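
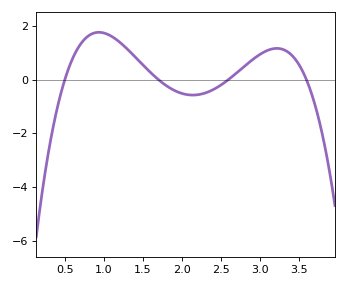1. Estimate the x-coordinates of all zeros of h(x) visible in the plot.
0.5, 1.7, 2.6, 3.6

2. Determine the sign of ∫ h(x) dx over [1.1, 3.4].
positive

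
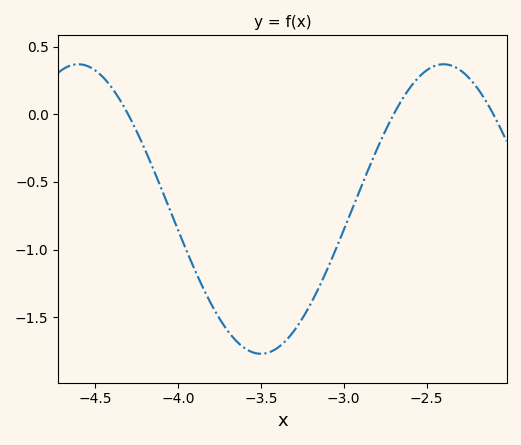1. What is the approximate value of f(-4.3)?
0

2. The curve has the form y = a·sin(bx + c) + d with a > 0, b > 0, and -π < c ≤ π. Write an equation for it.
y = 1.07sin(2.9x + 2.1) - 0.7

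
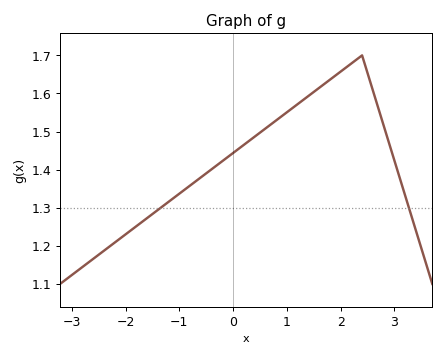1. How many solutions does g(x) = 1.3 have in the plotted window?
2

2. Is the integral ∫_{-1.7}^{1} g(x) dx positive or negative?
positive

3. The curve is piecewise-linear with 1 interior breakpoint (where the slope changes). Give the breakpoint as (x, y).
(2.4, 1.7)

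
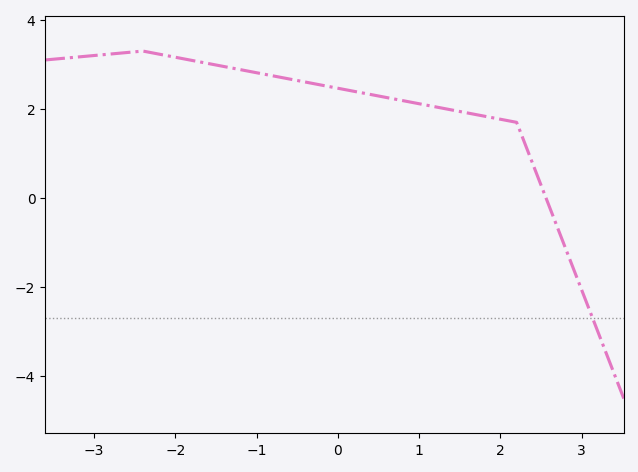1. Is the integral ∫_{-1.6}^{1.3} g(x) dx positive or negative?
positive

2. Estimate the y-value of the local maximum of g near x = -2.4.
3.2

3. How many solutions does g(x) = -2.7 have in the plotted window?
1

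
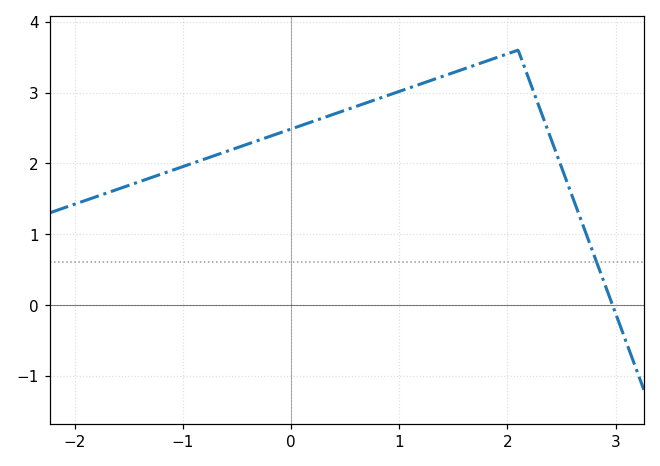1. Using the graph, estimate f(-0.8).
2.1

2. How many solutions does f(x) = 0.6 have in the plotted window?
1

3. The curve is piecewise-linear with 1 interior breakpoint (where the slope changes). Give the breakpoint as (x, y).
(2.1, 3.6)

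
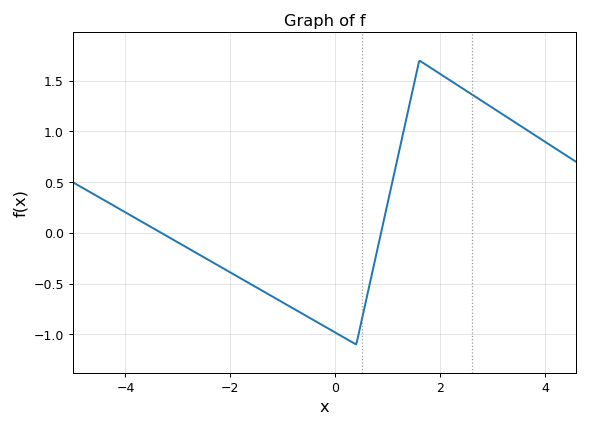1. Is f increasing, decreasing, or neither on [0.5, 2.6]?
neither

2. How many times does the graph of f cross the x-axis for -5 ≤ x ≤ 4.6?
2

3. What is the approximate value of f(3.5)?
1.05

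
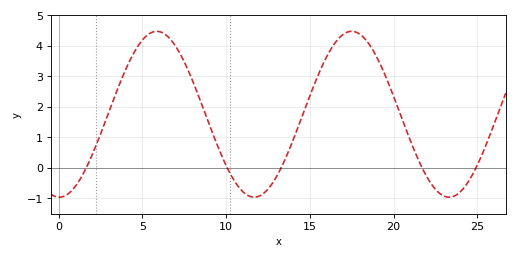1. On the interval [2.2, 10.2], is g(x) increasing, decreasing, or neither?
neither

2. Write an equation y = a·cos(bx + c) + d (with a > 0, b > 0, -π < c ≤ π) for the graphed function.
y = 2.72cos(0.54x + 3.12) + 1.75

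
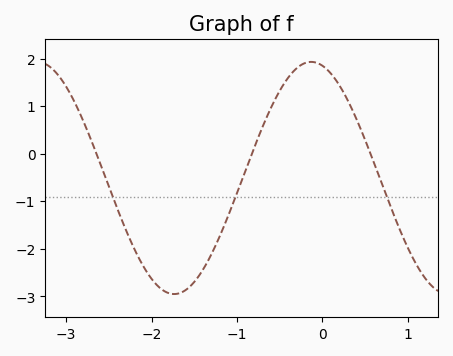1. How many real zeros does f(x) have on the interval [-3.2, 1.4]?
3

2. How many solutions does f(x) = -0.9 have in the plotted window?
3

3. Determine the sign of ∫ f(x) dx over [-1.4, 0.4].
positive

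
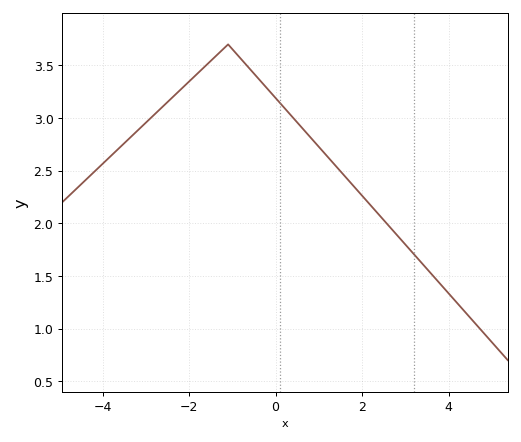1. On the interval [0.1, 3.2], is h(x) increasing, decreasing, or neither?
decreasing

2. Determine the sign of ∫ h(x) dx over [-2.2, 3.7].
positive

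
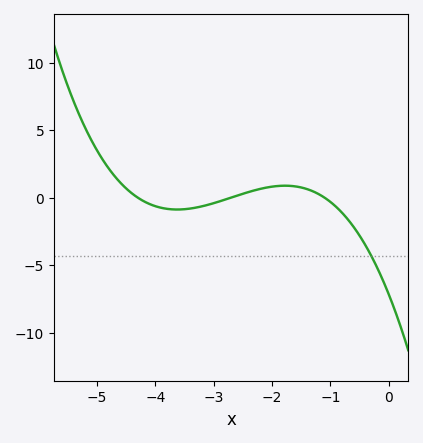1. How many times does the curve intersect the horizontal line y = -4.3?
1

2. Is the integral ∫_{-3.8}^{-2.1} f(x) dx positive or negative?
negative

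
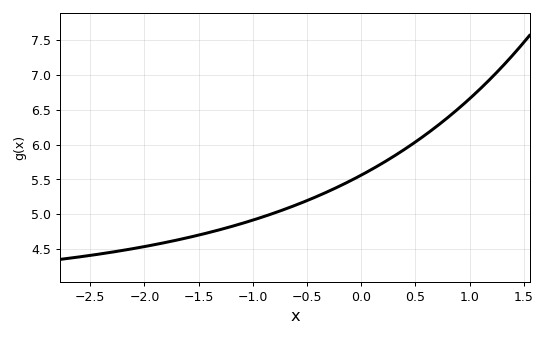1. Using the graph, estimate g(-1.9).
4.55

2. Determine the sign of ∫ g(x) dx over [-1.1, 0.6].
positive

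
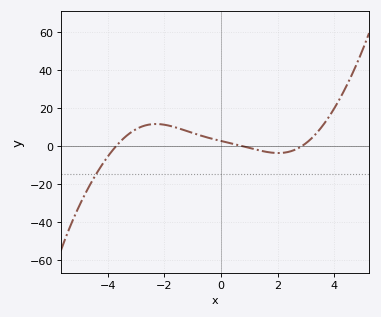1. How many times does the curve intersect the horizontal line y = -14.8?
1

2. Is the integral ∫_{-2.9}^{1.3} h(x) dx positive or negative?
positive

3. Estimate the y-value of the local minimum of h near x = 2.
-3.6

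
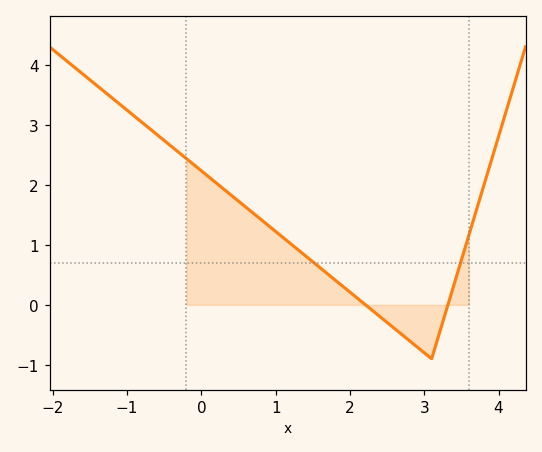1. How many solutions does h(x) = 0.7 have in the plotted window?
2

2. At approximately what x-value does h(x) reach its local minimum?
3.1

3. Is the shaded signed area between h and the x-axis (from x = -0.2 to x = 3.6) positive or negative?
positive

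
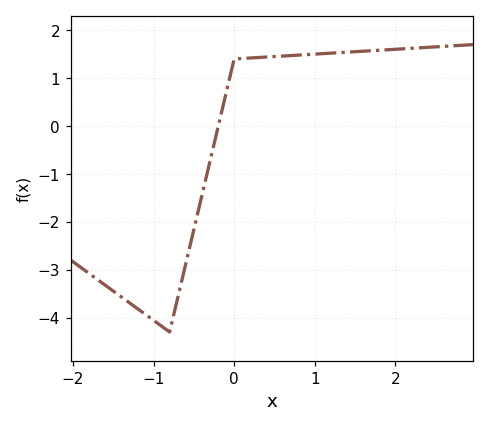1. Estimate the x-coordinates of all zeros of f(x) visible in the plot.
-0.2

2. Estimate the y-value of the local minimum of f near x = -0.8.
-4.3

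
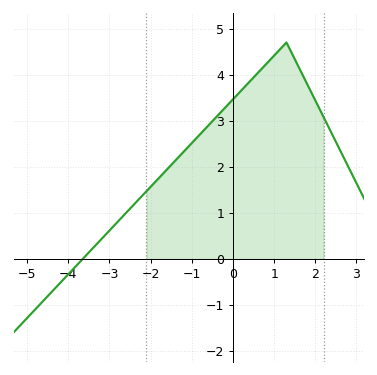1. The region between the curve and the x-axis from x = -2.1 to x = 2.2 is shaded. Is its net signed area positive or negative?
positive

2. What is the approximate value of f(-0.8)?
2.7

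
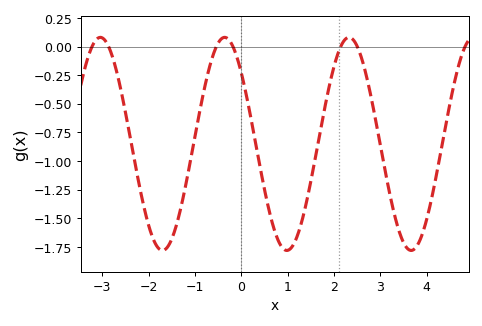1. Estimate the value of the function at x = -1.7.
-1.8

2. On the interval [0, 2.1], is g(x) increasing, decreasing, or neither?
neither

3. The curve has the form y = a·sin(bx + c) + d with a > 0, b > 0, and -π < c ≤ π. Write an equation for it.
y = 0.93sin(2.3x + 2.4) - 0.85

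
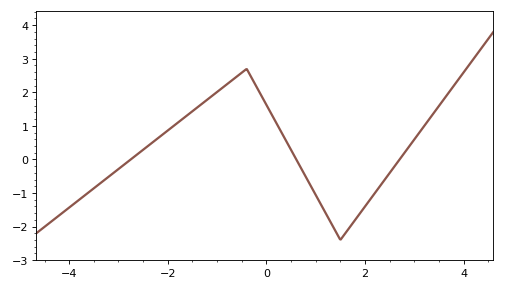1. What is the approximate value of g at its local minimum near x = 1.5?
-2.4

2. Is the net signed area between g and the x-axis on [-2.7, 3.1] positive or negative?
positive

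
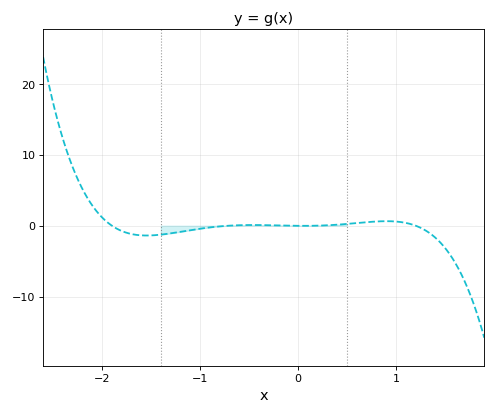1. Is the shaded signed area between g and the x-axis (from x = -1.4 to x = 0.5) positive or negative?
negative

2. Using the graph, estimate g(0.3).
0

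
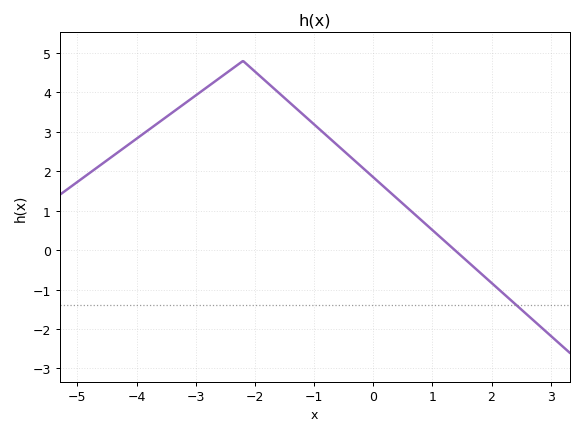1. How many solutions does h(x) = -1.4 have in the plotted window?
1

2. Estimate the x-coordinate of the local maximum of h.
-2.2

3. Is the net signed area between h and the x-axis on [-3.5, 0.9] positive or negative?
positive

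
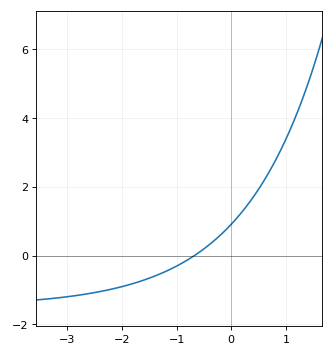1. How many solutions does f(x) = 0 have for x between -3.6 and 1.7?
1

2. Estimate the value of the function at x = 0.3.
1.48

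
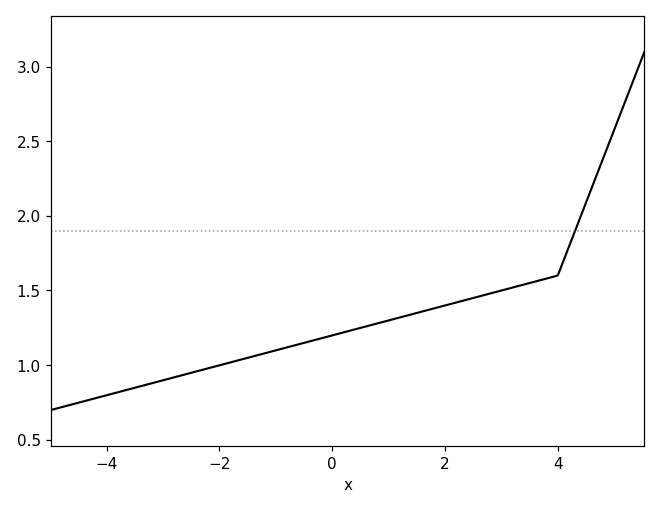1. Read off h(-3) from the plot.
0.9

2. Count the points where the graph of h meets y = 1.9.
1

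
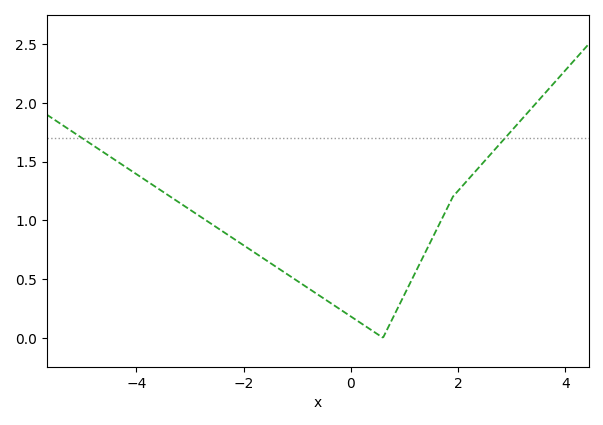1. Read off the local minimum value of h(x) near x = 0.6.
0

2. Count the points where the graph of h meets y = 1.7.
2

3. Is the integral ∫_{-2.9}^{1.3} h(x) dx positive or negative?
positive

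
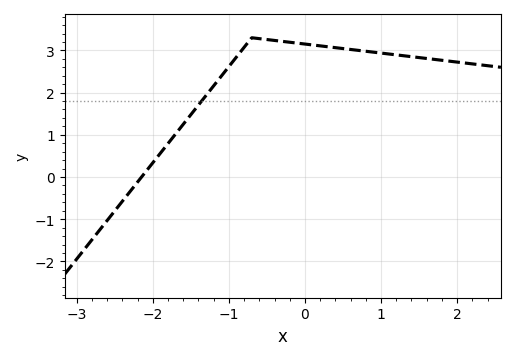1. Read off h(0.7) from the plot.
3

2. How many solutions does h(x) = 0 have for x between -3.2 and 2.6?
1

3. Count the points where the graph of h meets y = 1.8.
1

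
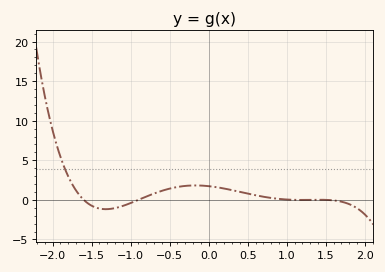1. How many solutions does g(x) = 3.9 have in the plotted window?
1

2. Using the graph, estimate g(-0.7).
1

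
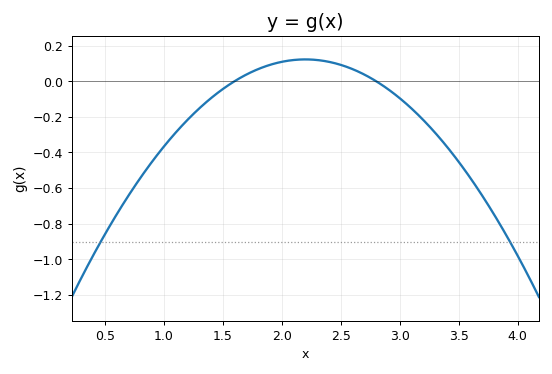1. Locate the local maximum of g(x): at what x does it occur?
2.2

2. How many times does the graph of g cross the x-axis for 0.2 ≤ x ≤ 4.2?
2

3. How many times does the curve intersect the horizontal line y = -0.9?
2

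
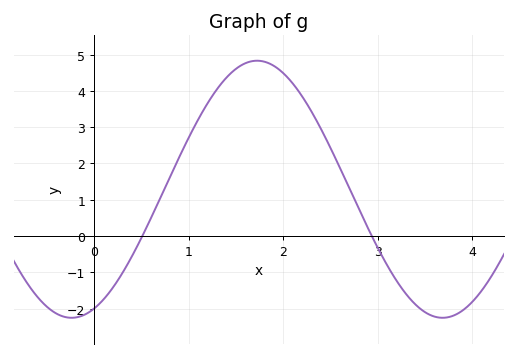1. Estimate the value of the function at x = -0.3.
-2.23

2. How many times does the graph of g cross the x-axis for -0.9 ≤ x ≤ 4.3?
2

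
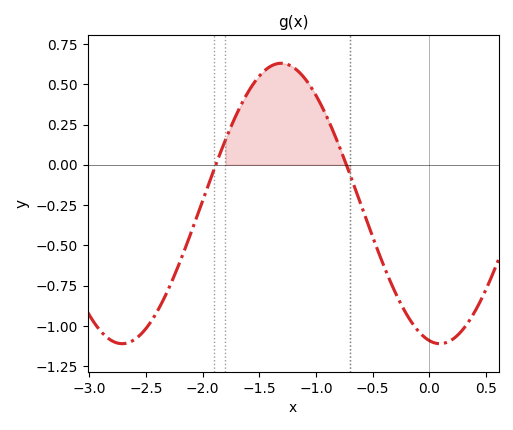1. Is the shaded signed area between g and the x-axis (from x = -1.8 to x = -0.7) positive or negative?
positive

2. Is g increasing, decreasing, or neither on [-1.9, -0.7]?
neither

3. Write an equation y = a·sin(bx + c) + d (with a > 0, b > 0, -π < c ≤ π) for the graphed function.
y = 0.87sin(2.24x - 1.78) - 0.24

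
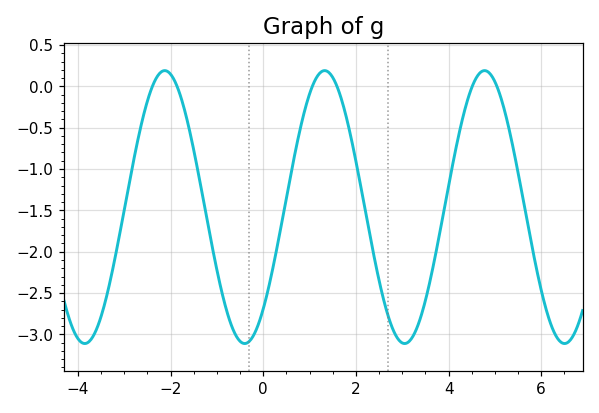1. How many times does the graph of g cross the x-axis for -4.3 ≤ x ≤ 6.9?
6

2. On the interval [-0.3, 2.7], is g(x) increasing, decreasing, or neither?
neither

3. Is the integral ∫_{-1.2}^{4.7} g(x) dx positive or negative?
negative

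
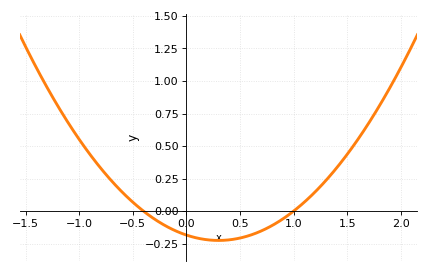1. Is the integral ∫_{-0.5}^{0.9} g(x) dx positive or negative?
negative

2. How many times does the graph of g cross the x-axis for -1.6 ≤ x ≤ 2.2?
2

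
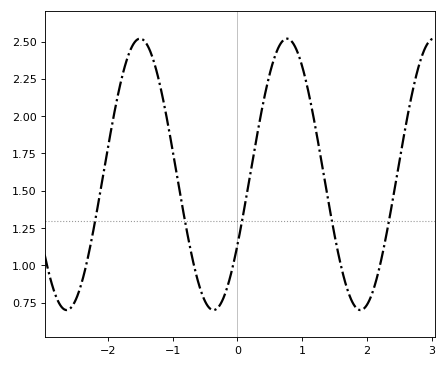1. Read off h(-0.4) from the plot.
0.7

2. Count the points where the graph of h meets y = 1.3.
5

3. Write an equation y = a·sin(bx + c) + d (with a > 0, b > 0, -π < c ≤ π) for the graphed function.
y = 0.91sin(2.8x - 0.55) + 1.61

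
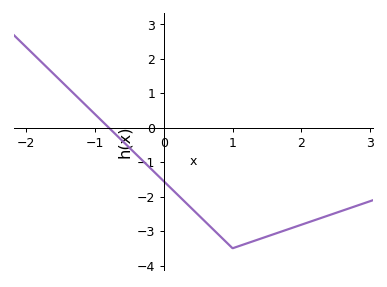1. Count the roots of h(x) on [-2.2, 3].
1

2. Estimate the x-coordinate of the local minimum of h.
1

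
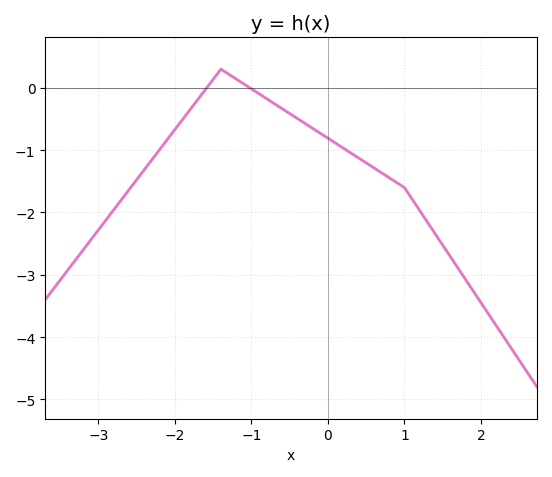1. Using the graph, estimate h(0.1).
-0.887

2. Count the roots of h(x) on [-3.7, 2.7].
2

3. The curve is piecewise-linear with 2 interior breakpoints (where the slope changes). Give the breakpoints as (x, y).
(-1.4, 0.3); (1, -1.6)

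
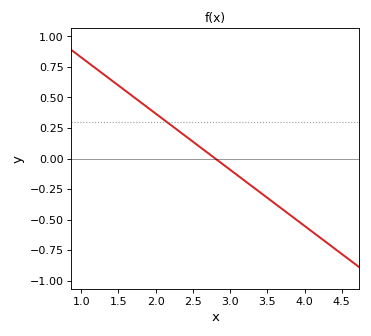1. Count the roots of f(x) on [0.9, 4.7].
1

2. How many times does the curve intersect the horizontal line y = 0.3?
1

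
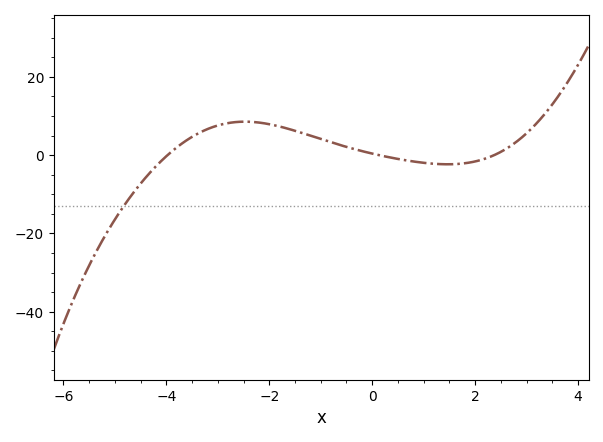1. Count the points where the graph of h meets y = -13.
1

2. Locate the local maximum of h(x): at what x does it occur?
-2.4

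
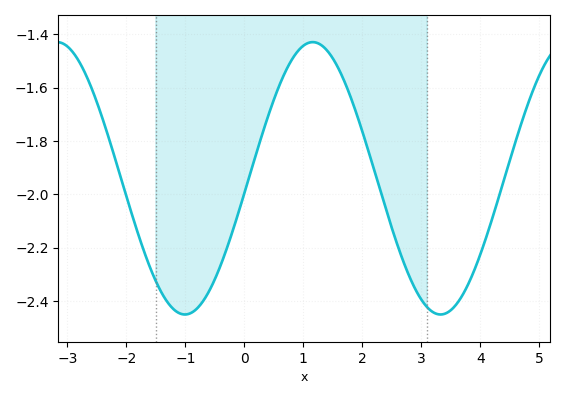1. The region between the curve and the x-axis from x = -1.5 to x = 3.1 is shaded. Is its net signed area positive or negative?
negative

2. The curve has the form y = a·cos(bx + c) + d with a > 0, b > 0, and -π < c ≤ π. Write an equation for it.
y = 0.51cos(1.45x - 1.68) - 1.94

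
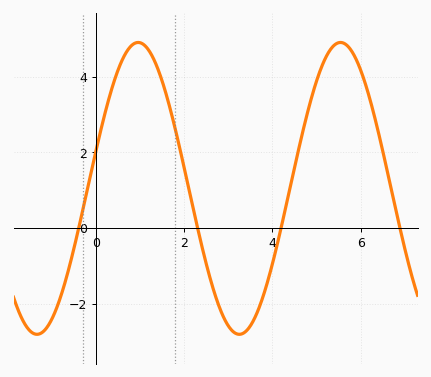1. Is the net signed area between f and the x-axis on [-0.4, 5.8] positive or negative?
positive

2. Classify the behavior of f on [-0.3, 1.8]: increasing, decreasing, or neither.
neither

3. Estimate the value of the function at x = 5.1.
4.21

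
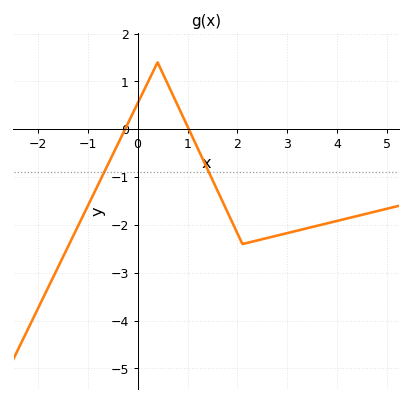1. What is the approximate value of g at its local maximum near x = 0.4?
1.4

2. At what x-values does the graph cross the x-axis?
-0.252, 1.03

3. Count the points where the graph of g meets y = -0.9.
2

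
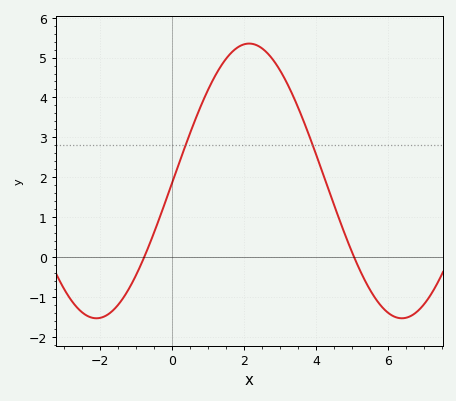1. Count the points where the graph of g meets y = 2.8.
2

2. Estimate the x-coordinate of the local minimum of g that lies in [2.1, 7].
6.38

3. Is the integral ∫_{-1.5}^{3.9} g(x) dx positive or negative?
positive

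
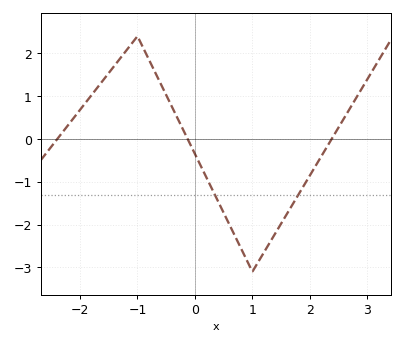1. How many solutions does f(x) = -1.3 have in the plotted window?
2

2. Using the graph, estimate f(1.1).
-2.9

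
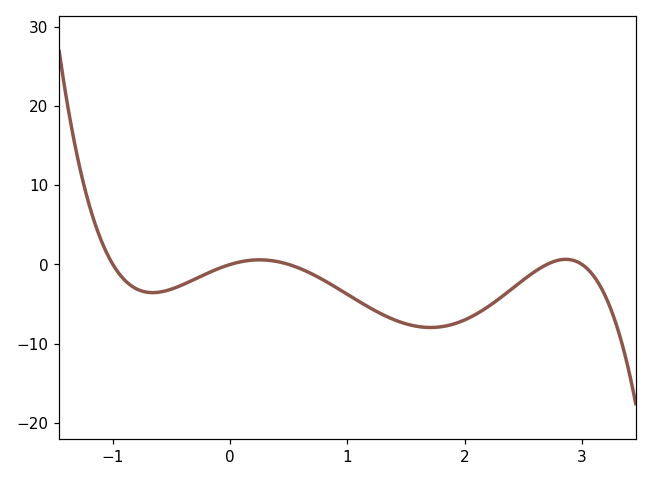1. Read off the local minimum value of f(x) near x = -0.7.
-3.55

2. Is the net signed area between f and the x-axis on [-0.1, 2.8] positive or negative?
negative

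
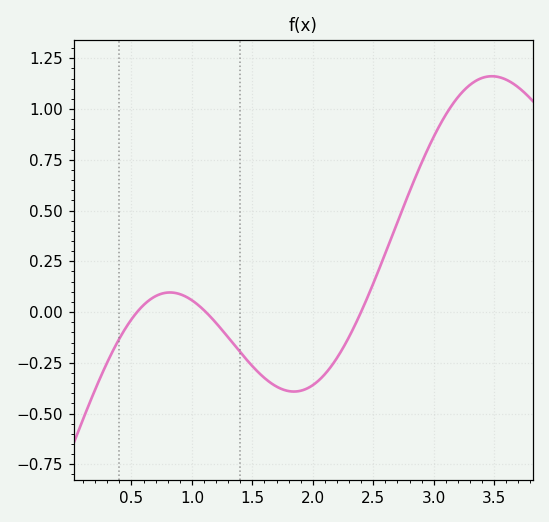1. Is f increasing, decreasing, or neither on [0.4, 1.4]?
neither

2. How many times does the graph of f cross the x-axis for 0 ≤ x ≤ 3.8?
3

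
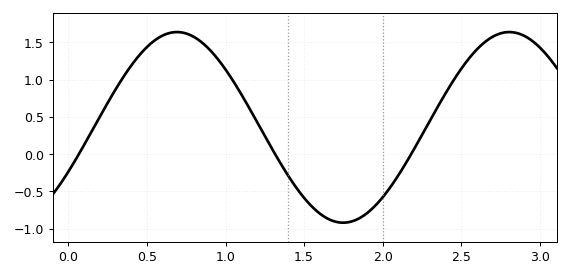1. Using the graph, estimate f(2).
-0.58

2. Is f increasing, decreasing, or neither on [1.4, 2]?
neither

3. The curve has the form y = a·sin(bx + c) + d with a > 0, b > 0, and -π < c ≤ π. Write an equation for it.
y = 1.28sin(2.97x - 0.482) + 0.36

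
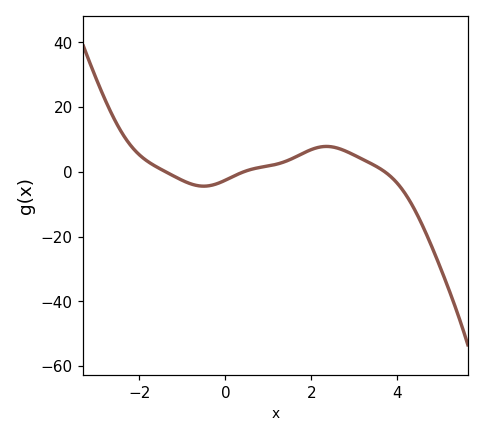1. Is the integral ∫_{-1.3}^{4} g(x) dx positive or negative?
positive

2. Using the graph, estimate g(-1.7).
2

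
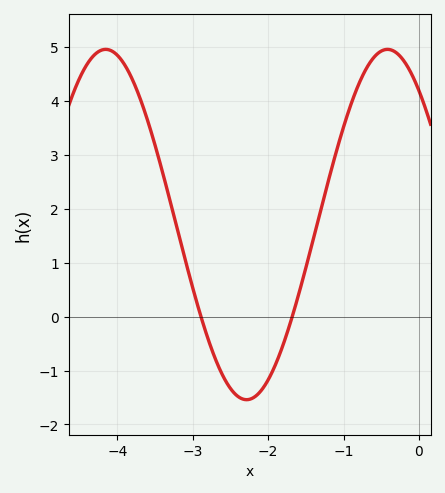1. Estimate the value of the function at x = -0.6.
4.81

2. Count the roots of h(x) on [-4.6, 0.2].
2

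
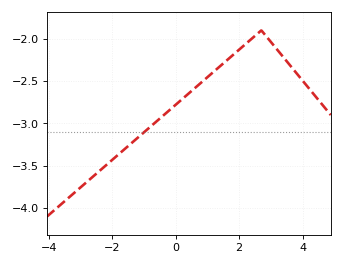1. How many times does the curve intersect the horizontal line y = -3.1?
1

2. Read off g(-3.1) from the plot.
-3.8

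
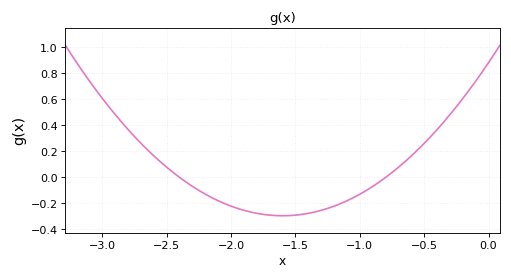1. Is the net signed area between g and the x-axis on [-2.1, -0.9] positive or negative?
negative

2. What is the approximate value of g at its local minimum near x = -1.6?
-0.294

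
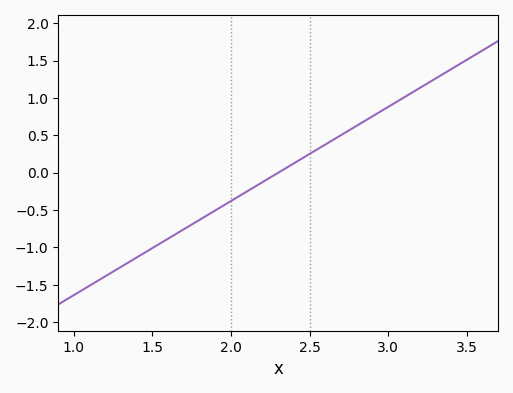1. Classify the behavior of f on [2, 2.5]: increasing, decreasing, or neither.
increasing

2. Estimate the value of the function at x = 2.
-0.4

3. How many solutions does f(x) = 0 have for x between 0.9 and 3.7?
1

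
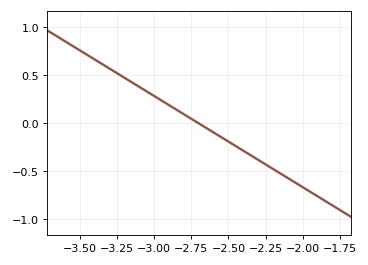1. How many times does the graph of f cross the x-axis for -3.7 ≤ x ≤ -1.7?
1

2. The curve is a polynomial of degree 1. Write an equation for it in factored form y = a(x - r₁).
y = -0.95(x + 2.7)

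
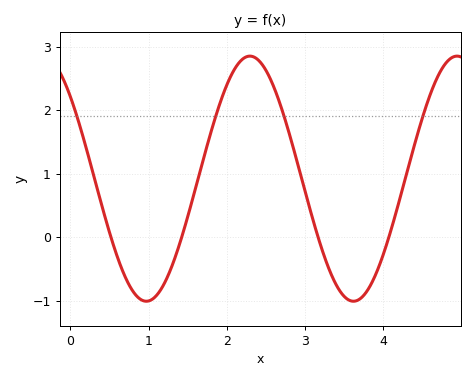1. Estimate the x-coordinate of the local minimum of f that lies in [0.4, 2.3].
1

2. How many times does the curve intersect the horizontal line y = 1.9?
4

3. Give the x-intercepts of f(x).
0.5, 1.4, 3.2, 4.1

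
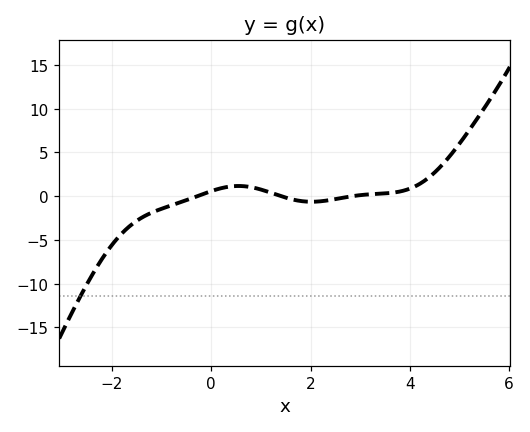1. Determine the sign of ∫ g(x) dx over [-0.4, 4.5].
positive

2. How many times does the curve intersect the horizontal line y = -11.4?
1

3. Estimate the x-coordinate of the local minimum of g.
2.02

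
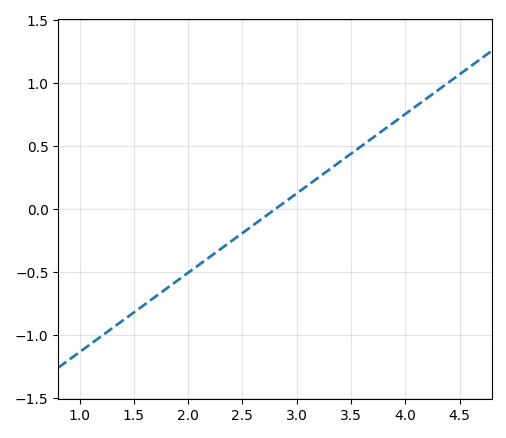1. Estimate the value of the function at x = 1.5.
-0.819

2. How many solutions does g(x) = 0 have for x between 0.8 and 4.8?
1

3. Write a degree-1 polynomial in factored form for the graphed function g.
y = 0.63(x - 2.8)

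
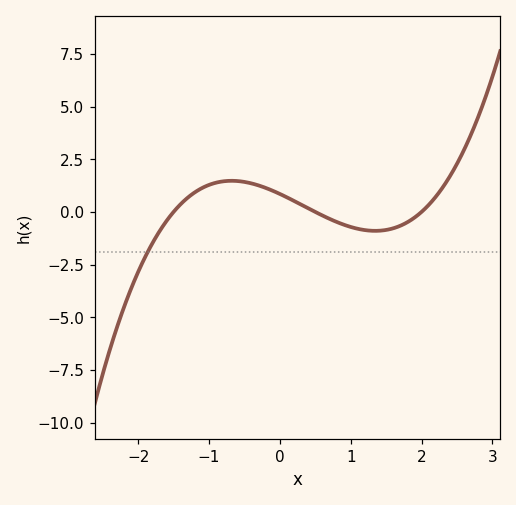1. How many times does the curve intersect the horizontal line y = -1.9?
1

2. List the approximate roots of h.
-1.5, 0.5, 2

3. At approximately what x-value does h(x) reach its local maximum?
-0.7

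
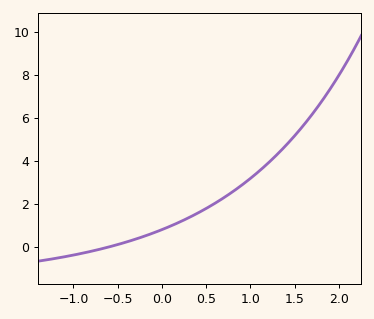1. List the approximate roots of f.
-0.6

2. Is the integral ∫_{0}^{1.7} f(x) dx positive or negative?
positive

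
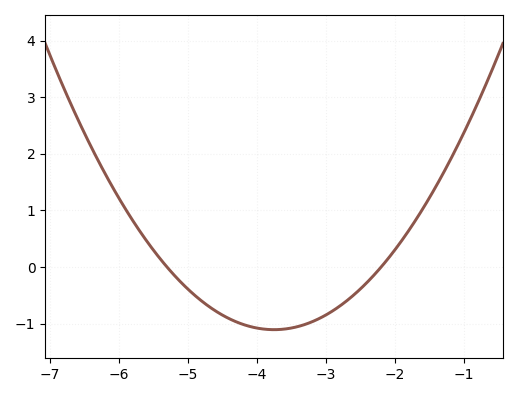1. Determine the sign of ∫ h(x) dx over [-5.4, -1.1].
negative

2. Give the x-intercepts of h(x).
-5.3, -2.2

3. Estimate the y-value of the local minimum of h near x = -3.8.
-1.11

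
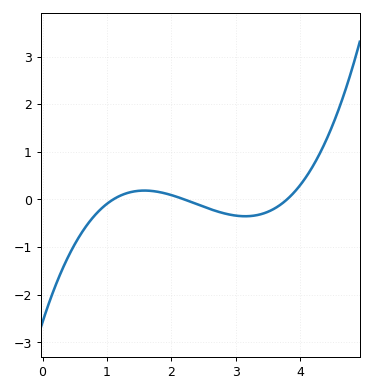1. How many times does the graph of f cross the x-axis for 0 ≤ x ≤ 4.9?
3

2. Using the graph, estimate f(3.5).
-0.262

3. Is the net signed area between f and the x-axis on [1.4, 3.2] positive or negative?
negative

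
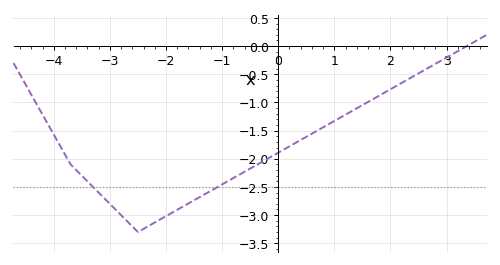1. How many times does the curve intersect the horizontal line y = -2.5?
2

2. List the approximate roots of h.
3.4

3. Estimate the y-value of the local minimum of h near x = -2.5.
-3.3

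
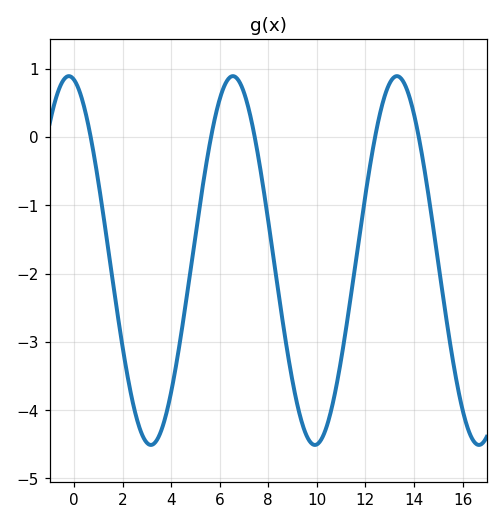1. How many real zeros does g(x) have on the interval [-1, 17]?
5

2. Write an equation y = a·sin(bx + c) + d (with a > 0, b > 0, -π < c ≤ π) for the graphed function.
y = 2.7sin(0.93x + 1.77) - 1.81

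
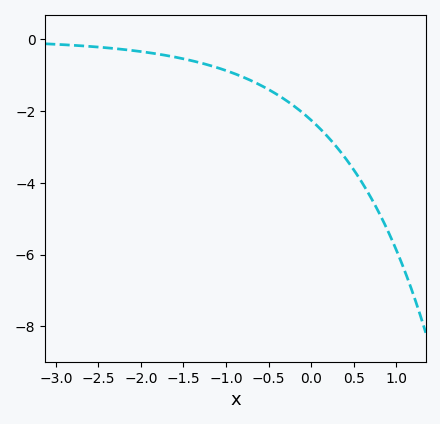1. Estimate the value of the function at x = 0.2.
-2.8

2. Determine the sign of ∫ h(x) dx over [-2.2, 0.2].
negative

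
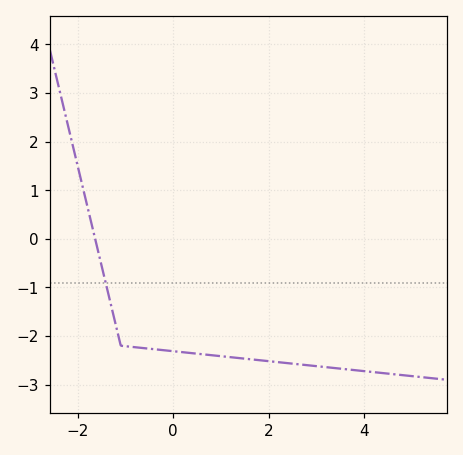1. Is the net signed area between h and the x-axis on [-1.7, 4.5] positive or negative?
negative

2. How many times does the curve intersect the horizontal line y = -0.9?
1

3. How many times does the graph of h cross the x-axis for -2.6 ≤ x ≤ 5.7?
1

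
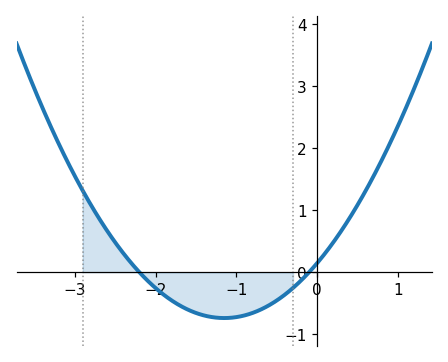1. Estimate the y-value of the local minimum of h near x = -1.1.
-0.739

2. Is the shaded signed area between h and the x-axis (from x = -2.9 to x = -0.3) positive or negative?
negative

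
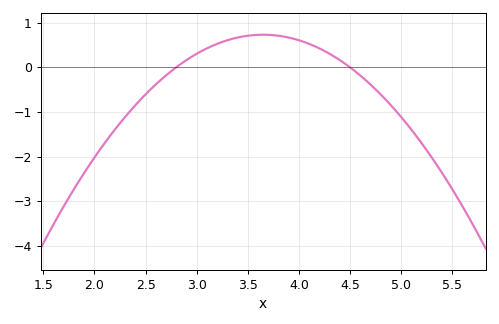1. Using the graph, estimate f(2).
-2.02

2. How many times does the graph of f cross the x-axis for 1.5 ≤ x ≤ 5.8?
2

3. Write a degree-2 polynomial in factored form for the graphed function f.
y = -1.01(x - 2.8)(x - 4.5)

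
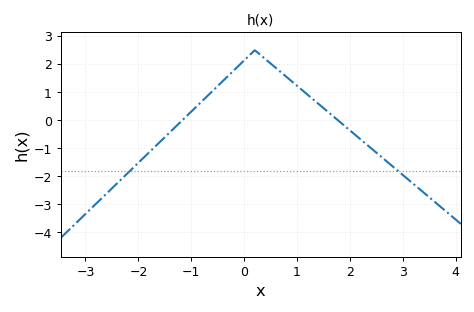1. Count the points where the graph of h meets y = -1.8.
2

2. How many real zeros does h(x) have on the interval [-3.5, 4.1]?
2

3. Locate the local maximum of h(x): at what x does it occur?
0.2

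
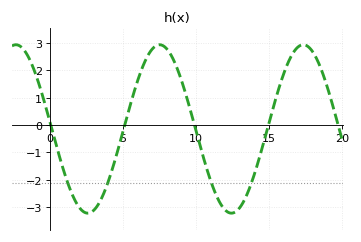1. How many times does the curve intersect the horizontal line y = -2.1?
4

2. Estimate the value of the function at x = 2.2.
-3.1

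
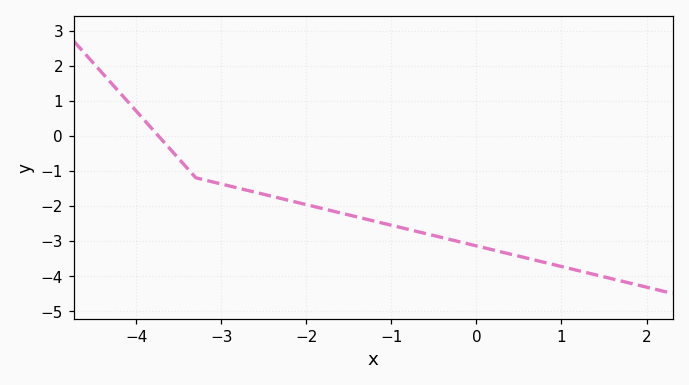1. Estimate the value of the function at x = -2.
-1.97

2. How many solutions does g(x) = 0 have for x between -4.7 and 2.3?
1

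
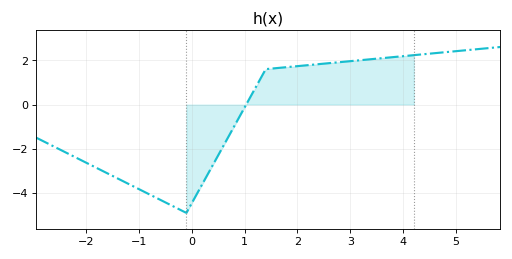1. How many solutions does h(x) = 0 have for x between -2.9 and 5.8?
1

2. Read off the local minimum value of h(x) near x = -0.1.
-4.9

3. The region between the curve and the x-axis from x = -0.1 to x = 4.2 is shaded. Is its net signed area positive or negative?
positive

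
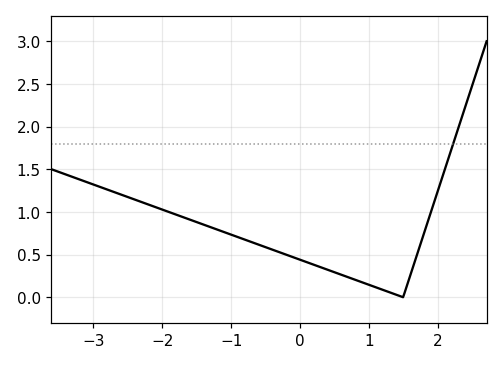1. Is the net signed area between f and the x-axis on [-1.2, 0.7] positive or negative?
positive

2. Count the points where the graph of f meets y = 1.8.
1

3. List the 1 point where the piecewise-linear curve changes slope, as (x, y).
(1.5, 0)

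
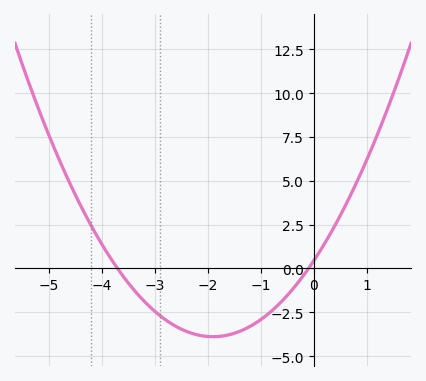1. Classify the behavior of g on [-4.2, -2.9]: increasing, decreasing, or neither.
decreasing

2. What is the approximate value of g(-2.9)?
-2.6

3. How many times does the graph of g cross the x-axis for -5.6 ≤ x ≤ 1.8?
2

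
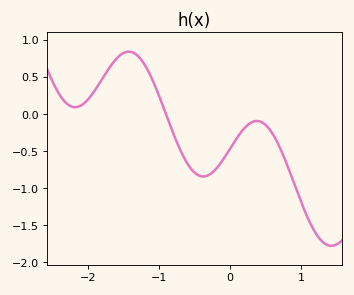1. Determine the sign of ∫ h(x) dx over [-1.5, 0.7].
negative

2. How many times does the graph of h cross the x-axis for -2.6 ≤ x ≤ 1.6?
1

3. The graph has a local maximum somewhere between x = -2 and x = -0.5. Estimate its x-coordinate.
-1.42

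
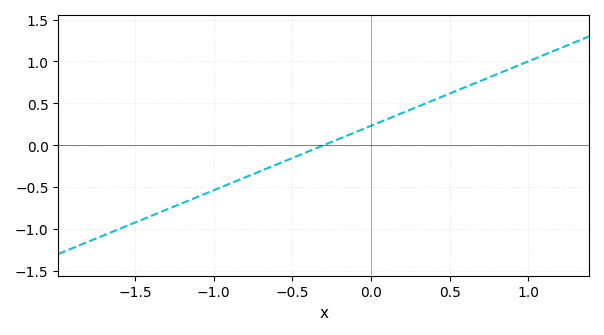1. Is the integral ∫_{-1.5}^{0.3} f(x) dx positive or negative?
negative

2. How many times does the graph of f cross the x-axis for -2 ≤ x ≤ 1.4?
1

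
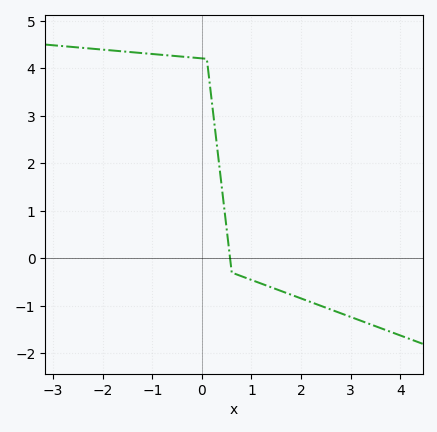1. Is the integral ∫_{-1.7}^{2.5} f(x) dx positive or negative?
positive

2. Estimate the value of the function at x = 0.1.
4.2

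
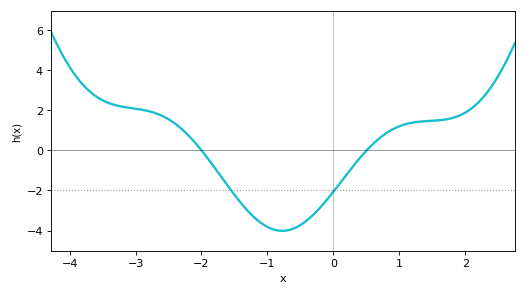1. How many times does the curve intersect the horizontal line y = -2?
2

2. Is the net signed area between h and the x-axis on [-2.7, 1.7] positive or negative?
negative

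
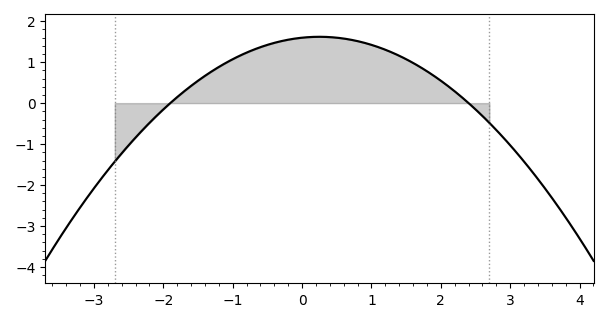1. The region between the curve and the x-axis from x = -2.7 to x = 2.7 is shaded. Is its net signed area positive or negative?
positive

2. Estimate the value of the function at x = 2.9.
-0.84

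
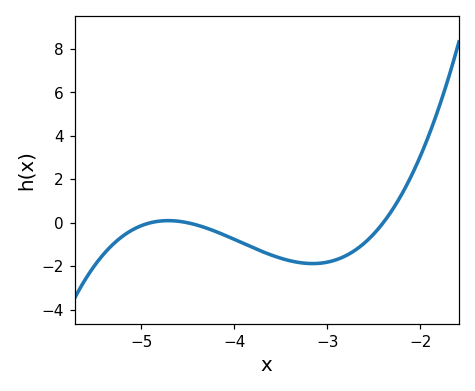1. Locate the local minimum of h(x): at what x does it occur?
-3.16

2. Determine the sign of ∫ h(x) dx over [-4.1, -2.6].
negative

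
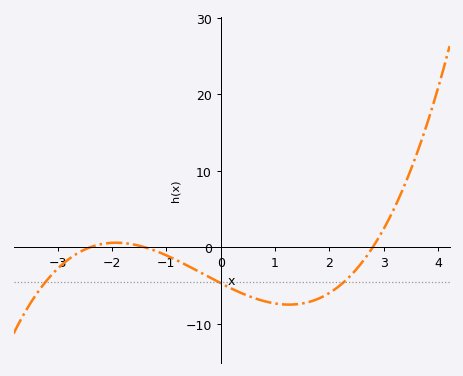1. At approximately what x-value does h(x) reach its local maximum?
-1.93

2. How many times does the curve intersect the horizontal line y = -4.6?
3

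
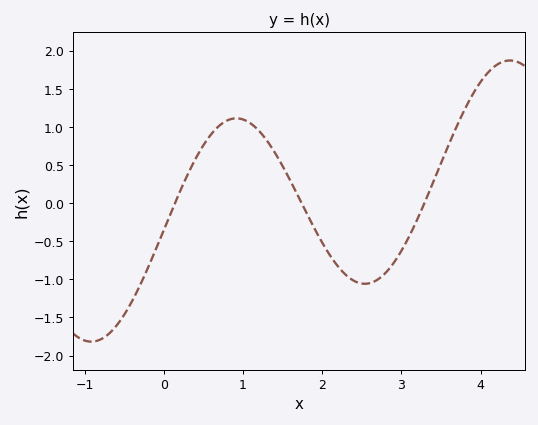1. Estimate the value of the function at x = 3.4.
0.3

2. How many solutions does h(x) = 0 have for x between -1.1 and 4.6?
3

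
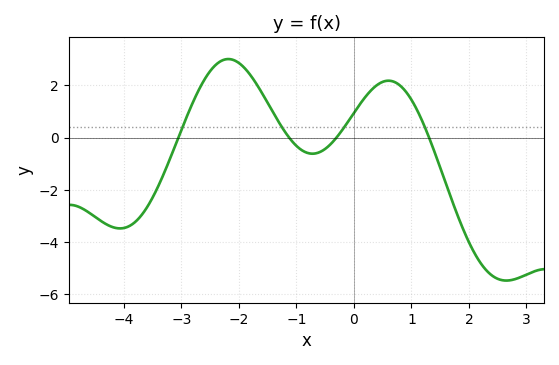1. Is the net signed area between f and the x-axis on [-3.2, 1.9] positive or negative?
positive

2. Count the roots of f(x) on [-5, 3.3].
4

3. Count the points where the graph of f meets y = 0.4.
4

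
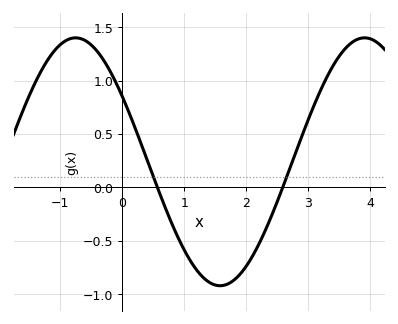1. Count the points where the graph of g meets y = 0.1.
2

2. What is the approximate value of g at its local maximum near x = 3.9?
1.4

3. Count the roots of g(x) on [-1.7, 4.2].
2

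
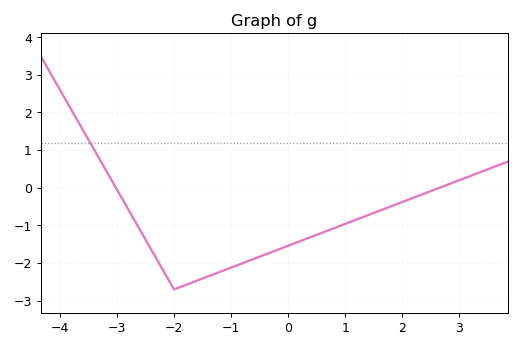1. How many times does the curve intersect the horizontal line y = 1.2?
1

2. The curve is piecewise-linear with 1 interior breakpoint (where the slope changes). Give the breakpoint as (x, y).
(-2, -2.7)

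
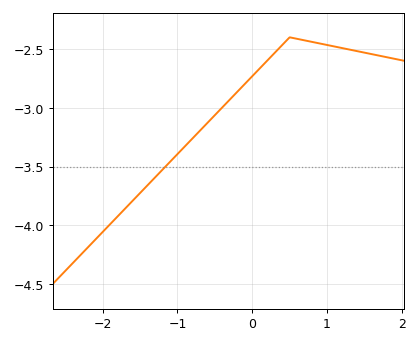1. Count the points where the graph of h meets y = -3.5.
1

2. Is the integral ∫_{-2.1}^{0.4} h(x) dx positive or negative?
negative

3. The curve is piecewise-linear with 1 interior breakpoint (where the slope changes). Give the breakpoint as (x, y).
(0.5, -2.4)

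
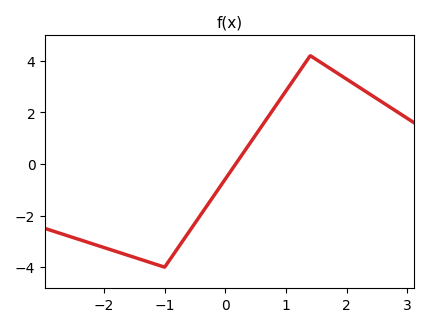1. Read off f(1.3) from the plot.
3.86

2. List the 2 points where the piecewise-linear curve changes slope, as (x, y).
(-1, -4); (1.4, 4.2)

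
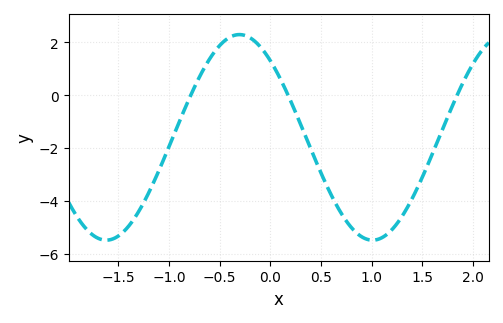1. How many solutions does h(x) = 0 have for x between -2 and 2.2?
3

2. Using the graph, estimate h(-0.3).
2.29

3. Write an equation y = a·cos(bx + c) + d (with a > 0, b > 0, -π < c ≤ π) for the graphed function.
y = 3.89cos(2.39x + 0.73) - 1.6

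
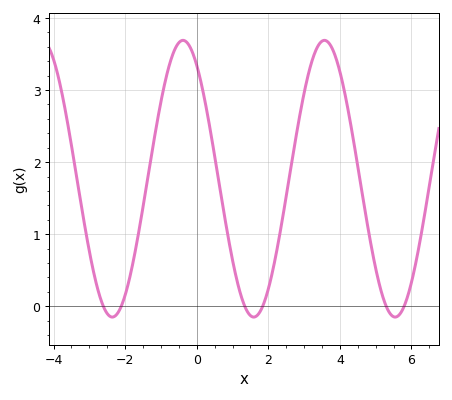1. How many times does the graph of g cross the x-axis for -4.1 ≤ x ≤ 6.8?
6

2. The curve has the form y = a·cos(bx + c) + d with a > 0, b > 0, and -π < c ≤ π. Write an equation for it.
y = 1.92cos(1.6x + 0.61) + 1.77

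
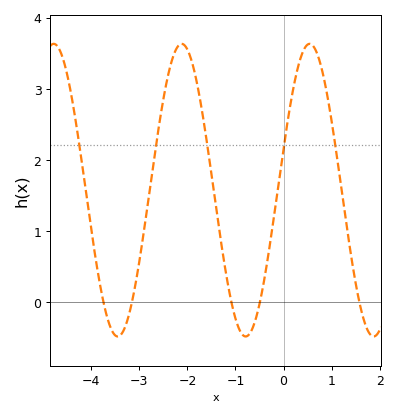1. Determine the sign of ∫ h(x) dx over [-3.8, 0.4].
positive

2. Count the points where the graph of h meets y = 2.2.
5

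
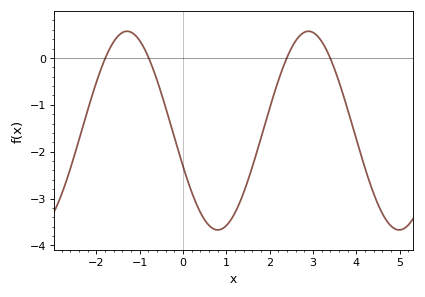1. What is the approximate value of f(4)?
-1.7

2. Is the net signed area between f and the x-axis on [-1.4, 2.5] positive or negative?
negative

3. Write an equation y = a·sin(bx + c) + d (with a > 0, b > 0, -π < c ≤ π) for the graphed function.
y = 2.12sin(1.5x - 2.8) - 1.55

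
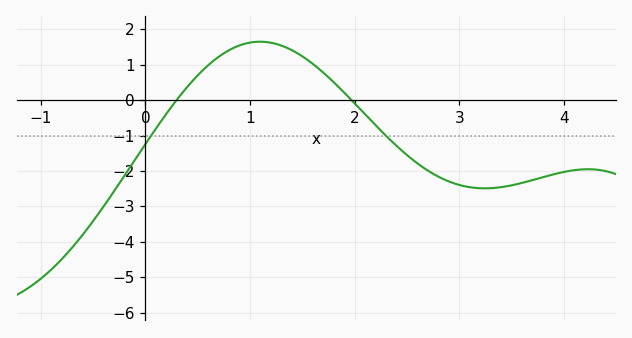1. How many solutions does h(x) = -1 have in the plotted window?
2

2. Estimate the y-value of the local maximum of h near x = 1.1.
1.6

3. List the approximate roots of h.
0.3, 2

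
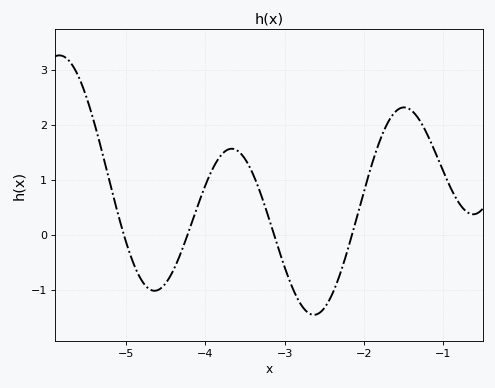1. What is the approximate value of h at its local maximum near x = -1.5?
2.32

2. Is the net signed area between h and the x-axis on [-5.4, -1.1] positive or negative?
positive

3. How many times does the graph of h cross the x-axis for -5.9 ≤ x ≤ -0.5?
4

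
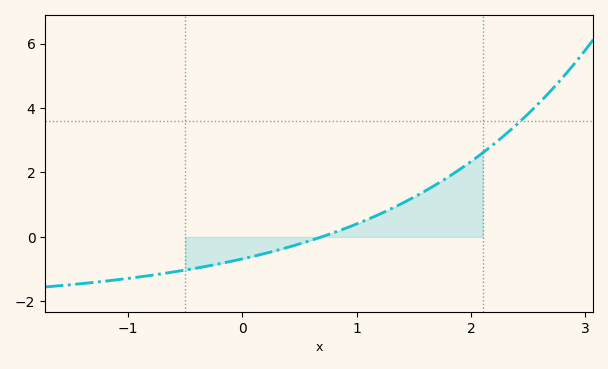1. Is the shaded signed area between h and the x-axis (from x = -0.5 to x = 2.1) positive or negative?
positive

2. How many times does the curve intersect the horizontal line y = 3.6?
1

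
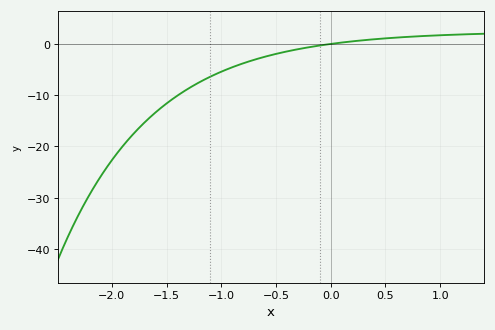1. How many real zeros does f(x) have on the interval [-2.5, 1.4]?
1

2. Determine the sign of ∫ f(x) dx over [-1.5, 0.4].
negative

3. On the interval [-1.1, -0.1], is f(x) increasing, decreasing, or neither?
increasing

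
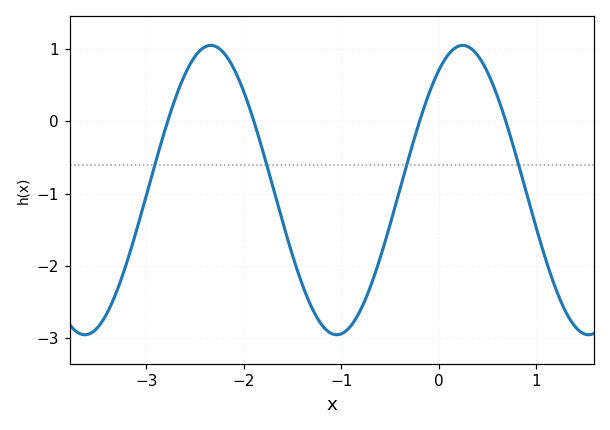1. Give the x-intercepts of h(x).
-2.8, -1.9, -0.2, 0.7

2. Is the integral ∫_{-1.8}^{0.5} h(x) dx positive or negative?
negative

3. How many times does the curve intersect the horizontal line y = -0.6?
4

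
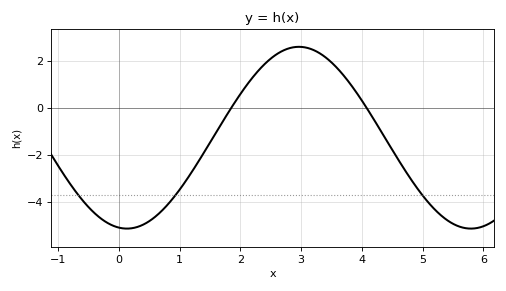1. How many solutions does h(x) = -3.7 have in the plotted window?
3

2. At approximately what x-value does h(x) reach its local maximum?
3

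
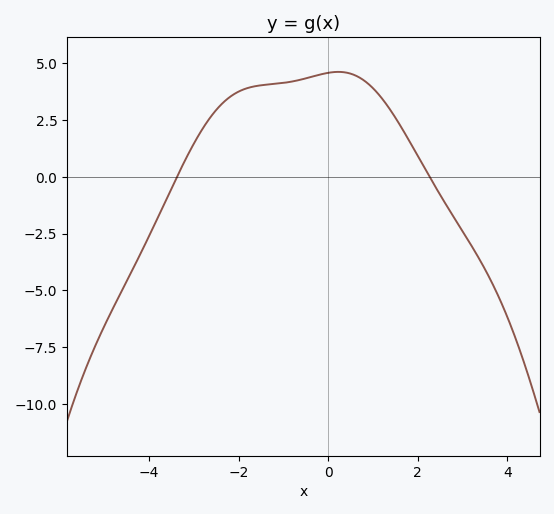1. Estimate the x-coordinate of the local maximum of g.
0.2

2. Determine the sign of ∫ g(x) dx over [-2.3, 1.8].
positive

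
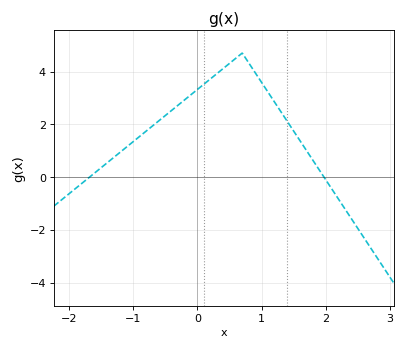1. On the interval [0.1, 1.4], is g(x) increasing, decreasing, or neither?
neither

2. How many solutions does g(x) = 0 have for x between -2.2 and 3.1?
2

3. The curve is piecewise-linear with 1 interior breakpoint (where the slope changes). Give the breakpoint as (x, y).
(0.7, 4.7)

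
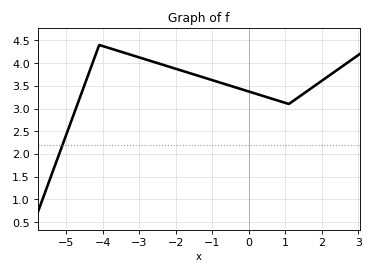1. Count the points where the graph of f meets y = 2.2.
1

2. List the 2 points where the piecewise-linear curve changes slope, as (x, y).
(-4.1, 4.4); (1.1, 3.1)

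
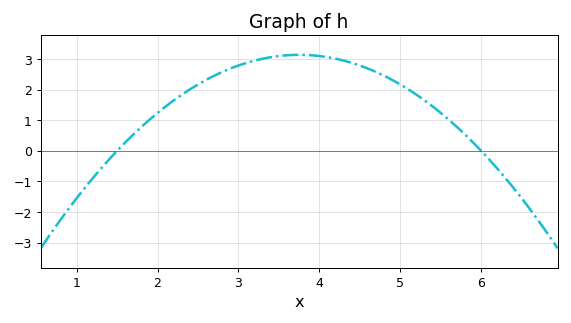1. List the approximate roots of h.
1.5, 6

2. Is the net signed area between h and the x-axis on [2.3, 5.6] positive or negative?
positive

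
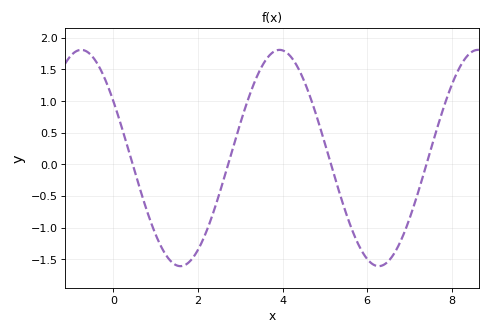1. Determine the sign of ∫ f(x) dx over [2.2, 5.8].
positive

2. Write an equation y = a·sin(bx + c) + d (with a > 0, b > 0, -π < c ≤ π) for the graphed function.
y = 1.71sin(1.3x + 2.6) + 0.1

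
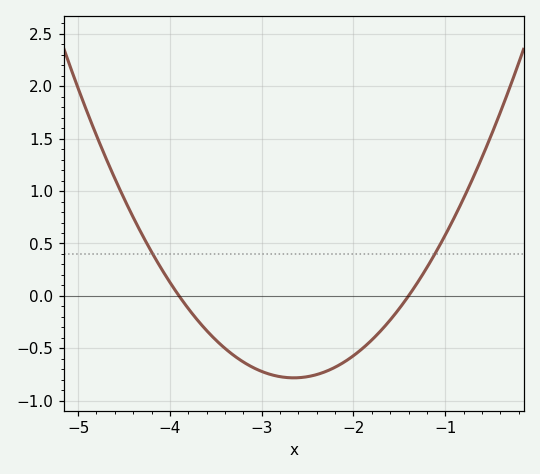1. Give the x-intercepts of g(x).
-3.9, -1.4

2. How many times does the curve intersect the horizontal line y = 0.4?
2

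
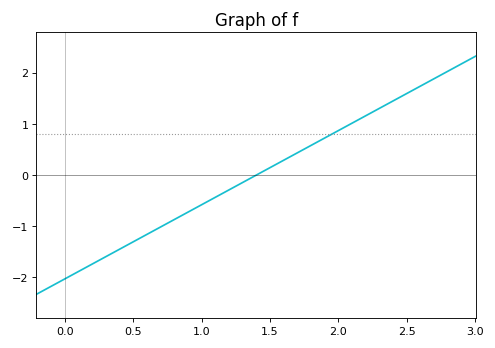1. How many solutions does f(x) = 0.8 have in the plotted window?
1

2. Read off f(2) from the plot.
0.9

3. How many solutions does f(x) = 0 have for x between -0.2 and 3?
1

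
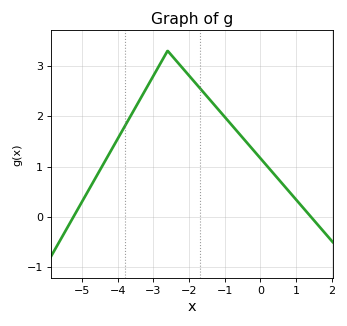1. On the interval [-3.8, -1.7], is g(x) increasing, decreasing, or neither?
neither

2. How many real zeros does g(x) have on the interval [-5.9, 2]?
2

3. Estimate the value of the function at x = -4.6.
0.798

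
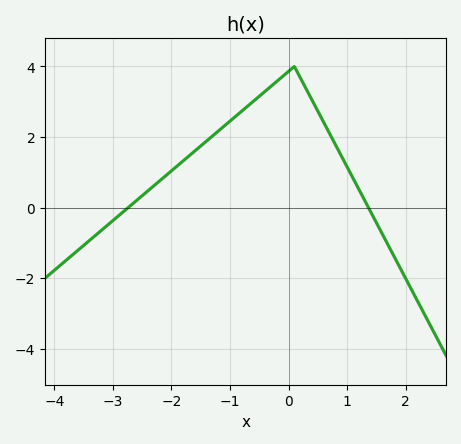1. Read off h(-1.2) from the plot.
2.2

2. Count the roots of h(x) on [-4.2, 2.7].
2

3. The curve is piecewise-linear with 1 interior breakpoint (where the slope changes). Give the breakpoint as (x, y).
(0.1, 4)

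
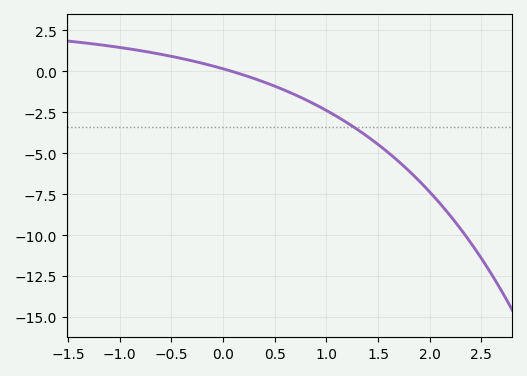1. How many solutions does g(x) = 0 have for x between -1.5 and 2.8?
1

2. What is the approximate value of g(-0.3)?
0.646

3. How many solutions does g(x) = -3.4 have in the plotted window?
1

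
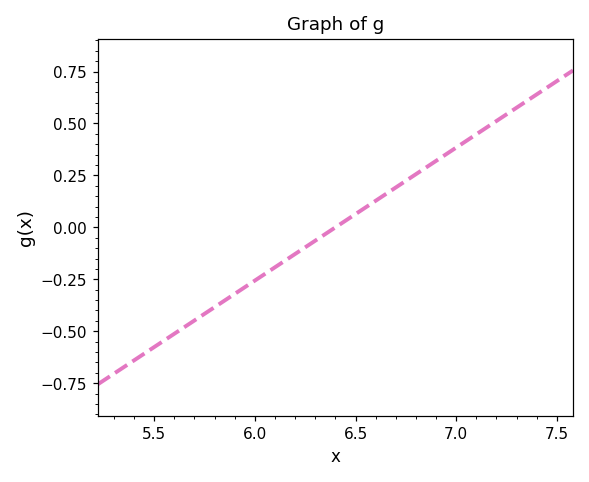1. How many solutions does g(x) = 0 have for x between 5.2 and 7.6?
1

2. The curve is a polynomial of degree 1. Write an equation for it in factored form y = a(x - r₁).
y = 0.64(x - 6.4)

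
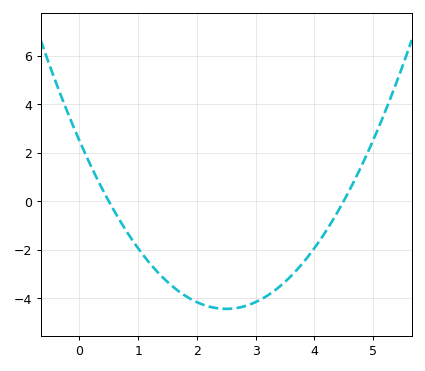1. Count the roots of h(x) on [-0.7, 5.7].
2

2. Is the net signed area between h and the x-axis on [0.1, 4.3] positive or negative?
negative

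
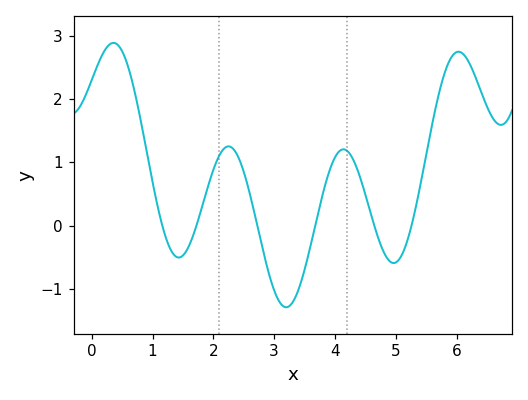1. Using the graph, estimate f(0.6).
2.51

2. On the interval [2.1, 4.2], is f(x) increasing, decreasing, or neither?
neither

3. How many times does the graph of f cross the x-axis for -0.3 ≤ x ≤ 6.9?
6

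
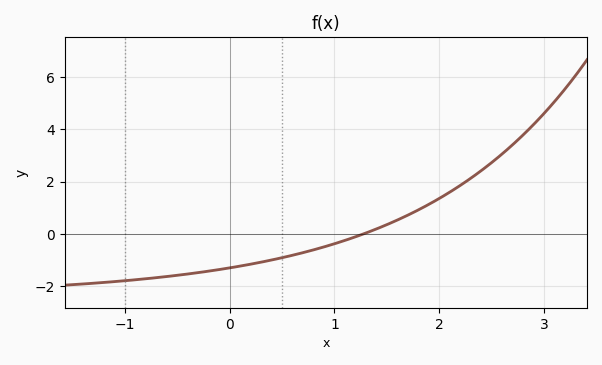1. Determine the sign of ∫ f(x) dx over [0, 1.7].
negative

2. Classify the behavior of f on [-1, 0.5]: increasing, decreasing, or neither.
increasing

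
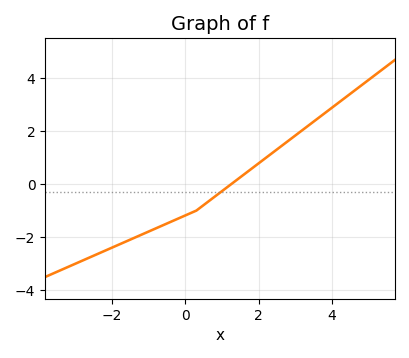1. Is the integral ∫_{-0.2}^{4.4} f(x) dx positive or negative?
positive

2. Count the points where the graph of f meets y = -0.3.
1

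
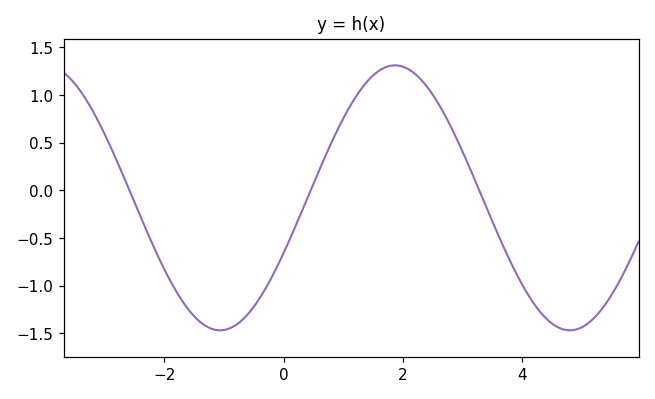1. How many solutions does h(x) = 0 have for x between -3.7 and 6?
3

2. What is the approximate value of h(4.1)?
-1.09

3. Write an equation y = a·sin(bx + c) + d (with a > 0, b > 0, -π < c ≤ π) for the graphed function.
y = 1.39sin(1.07x - 0.43) - 0.08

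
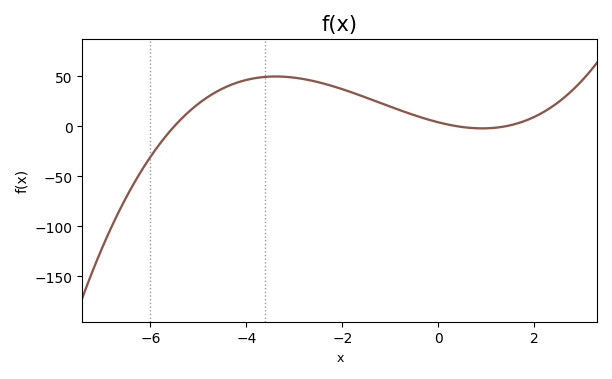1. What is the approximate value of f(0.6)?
0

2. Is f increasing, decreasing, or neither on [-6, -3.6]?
increasing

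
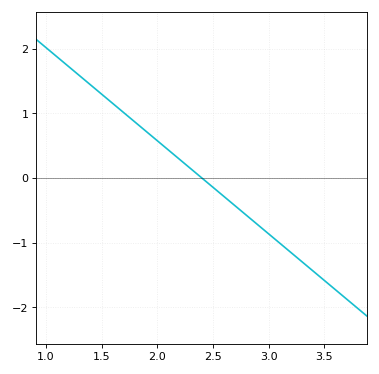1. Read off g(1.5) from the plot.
1.3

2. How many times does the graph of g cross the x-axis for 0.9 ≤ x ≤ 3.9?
1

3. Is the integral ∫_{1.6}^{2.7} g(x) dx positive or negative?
positive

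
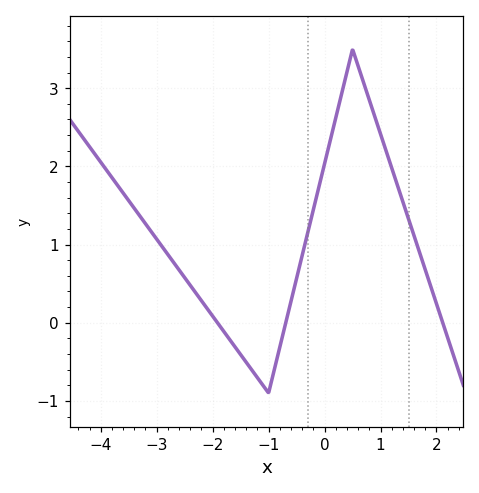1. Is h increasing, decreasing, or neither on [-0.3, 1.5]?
neither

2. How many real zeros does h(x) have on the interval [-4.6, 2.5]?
3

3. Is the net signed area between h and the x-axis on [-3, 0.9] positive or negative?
positive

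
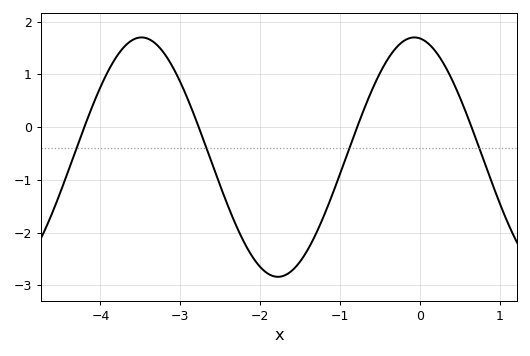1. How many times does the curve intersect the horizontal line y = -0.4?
4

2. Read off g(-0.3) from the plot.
1.5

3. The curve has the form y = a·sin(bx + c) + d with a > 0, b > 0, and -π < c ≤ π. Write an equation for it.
y = 2.27sin(1.84x + 1.7) - 0.57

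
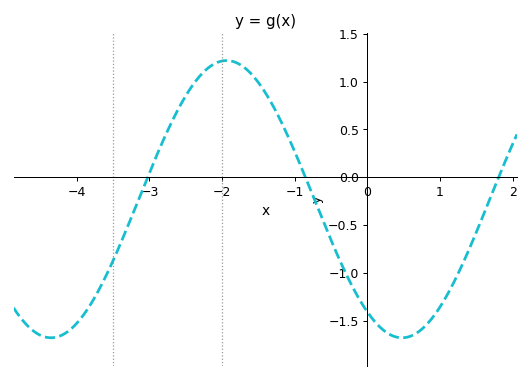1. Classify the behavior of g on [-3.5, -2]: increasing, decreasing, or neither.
increasing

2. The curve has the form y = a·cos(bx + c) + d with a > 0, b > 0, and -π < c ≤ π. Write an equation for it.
y = 1.45cos(1.3x + 2.52) - 0.23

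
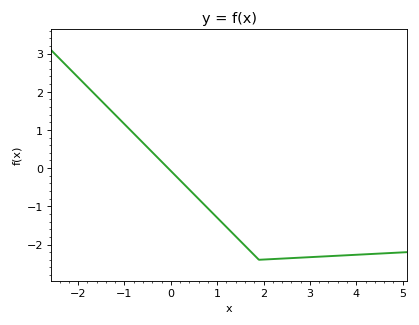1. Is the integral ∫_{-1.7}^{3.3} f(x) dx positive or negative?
negative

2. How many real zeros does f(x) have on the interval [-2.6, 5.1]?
1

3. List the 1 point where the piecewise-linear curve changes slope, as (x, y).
(1.9, -2.4)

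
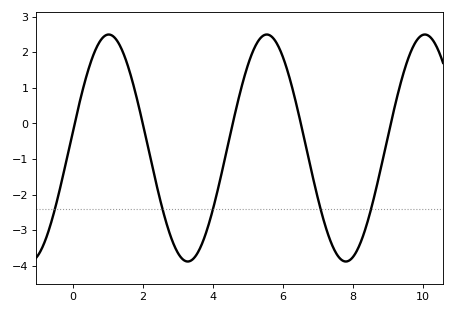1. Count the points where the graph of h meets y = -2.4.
5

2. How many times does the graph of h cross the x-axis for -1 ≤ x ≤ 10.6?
5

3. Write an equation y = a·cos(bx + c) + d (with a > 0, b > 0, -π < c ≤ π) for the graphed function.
y = 3.19cos(1.39x - 1.42) - 0.69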